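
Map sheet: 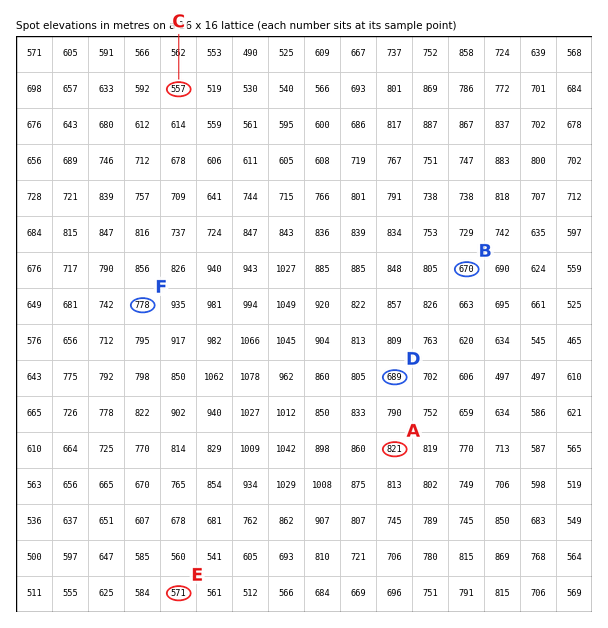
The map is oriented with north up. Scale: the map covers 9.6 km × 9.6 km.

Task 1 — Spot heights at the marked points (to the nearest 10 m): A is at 820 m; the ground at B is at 670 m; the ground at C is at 560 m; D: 690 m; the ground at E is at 570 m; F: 780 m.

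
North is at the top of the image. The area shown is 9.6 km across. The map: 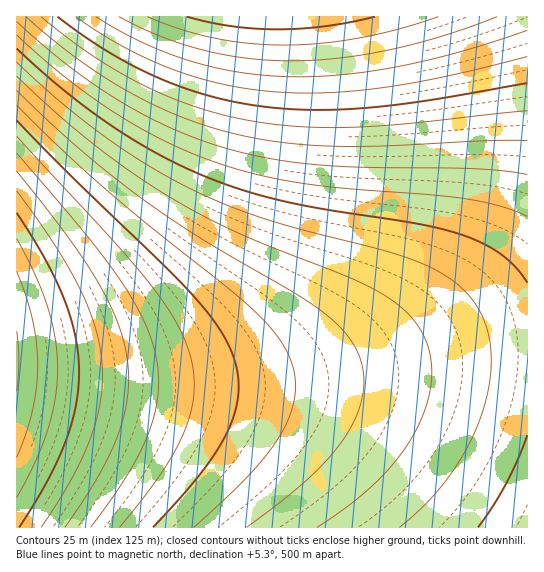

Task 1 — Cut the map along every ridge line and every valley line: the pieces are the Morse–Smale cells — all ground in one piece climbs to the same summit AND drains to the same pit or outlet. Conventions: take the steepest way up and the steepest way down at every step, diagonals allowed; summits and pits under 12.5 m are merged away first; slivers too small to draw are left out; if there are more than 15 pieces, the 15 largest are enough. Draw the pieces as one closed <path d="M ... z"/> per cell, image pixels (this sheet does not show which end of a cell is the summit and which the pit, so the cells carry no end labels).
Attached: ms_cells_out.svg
<path d="M527 16l-510 0-1 361 121 7 120-1 70-7 124-20 76-4z"/><path d="M527 352l-76 4-124 20-70 7-120 1-120-7-1 150 511 1z"/>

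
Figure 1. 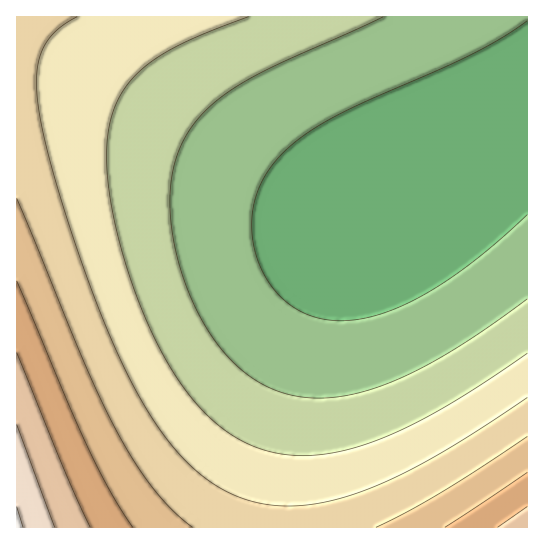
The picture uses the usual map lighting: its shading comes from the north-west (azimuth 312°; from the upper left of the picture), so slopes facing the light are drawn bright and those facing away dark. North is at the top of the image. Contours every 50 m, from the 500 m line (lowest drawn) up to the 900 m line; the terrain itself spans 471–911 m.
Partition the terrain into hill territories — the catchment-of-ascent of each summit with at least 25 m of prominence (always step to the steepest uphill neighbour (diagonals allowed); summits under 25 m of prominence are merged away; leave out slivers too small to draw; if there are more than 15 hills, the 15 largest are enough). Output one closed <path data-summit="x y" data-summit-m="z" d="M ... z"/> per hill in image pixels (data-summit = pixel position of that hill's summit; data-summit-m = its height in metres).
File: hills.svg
<path data-summit="17 527" data-summit-m="911" d="M527 16l-511 1 1 511 266-1 2-64 10-64 18-80 22-57 20-32 19-18 60-36 61-41 16-8 17-4z"/><path data-summit="527 527" data-summit-m="831" d="M527 124l-12 1-20 10-61 41-60 36-19 18-12 17-19 40-23 79-16 97-2 35 0 30 245-1z"/>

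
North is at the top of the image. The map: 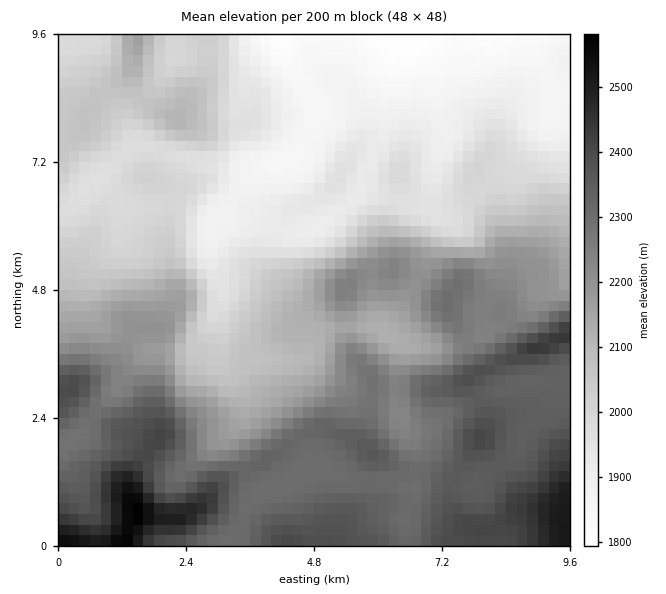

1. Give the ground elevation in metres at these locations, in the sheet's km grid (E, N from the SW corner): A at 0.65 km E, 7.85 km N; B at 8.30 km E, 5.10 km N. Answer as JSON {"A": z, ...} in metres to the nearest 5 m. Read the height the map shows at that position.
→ {"A": 2065, "B": 2220}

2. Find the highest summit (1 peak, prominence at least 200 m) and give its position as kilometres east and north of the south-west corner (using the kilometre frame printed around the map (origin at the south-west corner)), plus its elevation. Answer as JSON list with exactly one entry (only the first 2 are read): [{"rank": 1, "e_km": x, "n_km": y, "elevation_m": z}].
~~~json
[{"rank": 1, "e_km": 1.49, "n_km": 0.64, "elevation_m": 2589}]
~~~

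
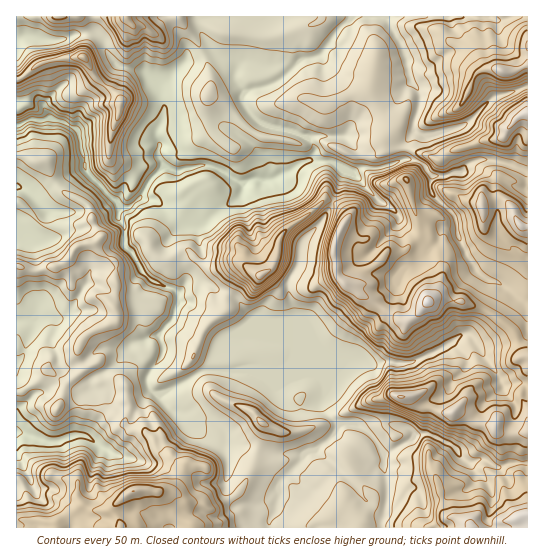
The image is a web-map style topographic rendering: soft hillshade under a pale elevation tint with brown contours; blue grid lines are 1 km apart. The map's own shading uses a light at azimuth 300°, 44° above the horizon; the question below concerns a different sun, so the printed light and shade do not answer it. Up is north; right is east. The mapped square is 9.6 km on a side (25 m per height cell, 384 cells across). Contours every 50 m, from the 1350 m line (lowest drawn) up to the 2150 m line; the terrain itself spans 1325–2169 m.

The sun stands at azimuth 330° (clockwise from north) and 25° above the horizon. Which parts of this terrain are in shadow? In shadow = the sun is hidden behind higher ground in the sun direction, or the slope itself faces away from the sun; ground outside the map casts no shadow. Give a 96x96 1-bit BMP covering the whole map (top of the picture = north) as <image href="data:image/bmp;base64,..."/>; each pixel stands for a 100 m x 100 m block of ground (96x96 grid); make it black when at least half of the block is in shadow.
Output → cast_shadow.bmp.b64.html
<image width="96" height="96" href="data:image/bmp;base64,Qk2+BAAAAAAAAD4AAAAoAAAAYAAAAGAAAAABAAEAAAAAAIAEAAATCwAAEwsAAAIAAAAAAAAA////AAAAAAAAAAAAAAAAAAAAAAAAAAAAAAAAAAAAAAAAAAAABAAAAAAAAAAAAAAAAAAAAAAAAAAAAAAAAAAAAAAAAAAAAAAAAAAAAAAAAAAAAAAAAAAAAAAAAAAAAAAAAAAAAAAAAAAAAAAADgAAAAAAAAAAAAAADAAAAAAAAAAAAAAABAAAAAAAAAAAAAAAAAAAAAAAAAAAAAAAAAAAAAAAABAAAAAAAAAAAAAAAAAAAAAAAAAAAAAAAAAAAAAAAAAAAAAAMAAAAAAAAAAAAAAA+AAA4AAAAAAAAAA/+AAB4AAAAAAAAAB/8AAB4AAAAAAAAAH/YAABwAAAAAAAAB/8AAAAwAAAAAAAAf/gAAAAAAAAAAAAAH/AAAAAAAAAAAAAAB+AAAAAAAAAAAAAAAAAAAAAAAAAAAAAAAAAAAAAAAAAAAAAAAAAAAAAAAAAAAAAAAAAAAAAAAABgAAAAAAAAAAAAAAA4AAAAAAAAAAAAAAAYAAAAABgAAAAAAAAYAAAAAH4AAAAAAAAIAAAAAP+AAAAAAAAAAAAAAv/gAAAAAAAAAAAAB3/4AAAAAAAAAAAABh/4AAAABgACAAAAAh/8AAAAAgABgAAAAA//gAAAAAQA4DwAEAf/gAAAAAIAIH4AAAP/gAAAAAAAAf4AAAH/AAAAAAEAA/4AAABwAAAAAAAAA/5hAAAAAAAAAAAAA/5hAAAAAAAAAAAAA/4AAAAAAAAAAAMACf4AAAAAAAAAAAAACP4AAAAAAAAAAAAAAH4AAAAAAAAAAAAAAD8AAAAAAAAAAAAAAB8AAAAAAAAAAAAAAB8AAAAAAAAAAAAAAA+AAAAAAAAAAAAAAA/AAAAAAAAADAAAAA/AAAAAAAAADAAAAA/gAAAAAAAAAAAAAAfwAAAAAAAAAAAAAAPwAAAAAAAAAAAAAAHwAAAAAAAAAAAAAAB4AAAAAAAAAAAAAAA4AAAAAAAAAQAAAAAYAAAAAAAAAYAAAAAAAAAAAAAADMAAAAAAAQAAAAAABMAAAAAAAAIAAAAAAGAAAAAAAAIAAAAAADAAAAAAAAAAAAAABDAAAAAAAAD4AAAAAABAAAAAZgB8AAAAAAB4AAAB/8MfAAAAAAAAAAAHAfAH/wAAD4AAAACAACAD/wAAD8AAAAAAAAAAfwAAD8AAAAAAAAAAAwAAD+AAAAAAAAAAA4AAD+AAAAAAAAH+AZAMB+AAAAAAAAH/AD+8B+AAAAAAAAB/gD/8A8AAAAAAAAAfwB+eA8AAAAAAAAAHwA8GA4AAAAAAAAAD4B+AAIAAAAAAAAAB8D+AAAAAAAAAAAAB/7/AAAAAAAAAAAAA//9wAAAAAAAAAAAAf894AAAAAAAAAAAAb8f8AAAAAAAAAAAAAMH+APAAAAAAAAAAAAAcAfOAAAAAAAAAAAAAAfMAAAAAAAAAAAAAAeMAAAAAAAAAAAAAAeoAAAAAAAAAAAAAAOAAAAAAAAAAAAB4AMAAAAAAAAAAAAB8AAAAAAAAAAAAAAD+AAAAAAAAAAAAAAAAAAAAAAAAAAAAAA="/>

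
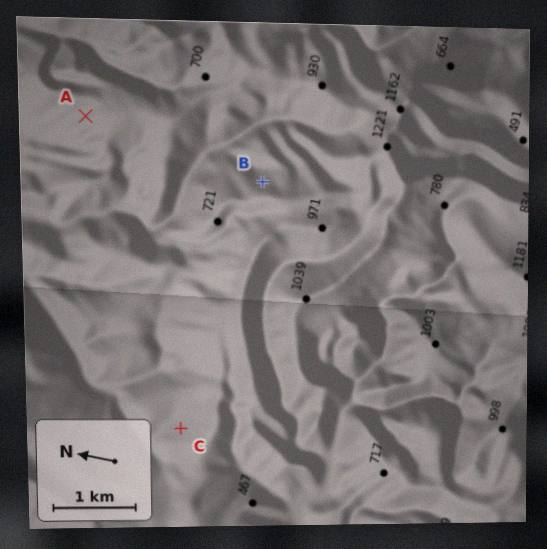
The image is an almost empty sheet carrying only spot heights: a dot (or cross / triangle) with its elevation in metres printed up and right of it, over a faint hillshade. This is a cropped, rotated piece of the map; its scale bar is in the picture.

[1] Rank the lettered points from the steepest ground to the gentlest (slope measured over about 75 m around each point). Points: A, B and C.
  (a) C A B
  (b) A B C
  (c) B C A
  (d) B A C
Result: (d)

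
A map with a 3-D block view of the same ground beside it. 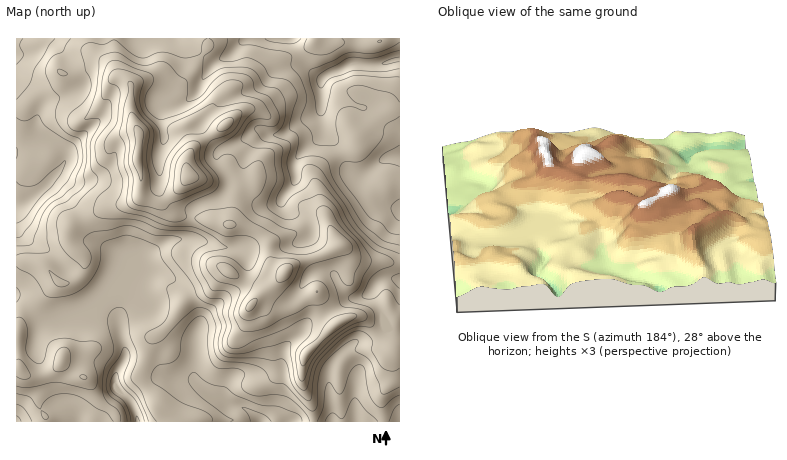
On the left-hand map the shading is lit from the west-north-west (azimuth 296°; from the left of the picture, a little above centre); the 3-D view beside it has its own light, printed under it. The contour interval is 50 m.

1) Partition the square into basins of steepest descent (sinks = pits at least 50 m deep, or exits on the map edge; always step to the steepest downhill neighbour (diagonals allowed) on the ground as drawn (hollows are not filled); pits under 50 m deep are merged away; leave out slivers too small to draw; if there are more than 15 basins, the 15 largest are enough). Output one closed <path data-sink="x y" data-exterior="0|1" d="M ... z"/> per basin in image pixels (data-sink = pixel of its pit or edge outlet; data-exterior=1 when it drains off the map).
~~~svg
<path data-sink="400 60" data-exterior="1" d="M400 38l-84 0-12 13-26 10-30 20-18 8-15 15-2 6 11 16-26 18-8 8 1-6-7-17-24 5-20 0-3 26 4 14-1 20 10 7 14 4 10 9 6 2 58 9 20 7 12 12 0 16 2 4 12 8 14-9 32-11 10-8-18-34-7-34 13-15 26-12 4-5-1-6 23-22 10-6 10 0z"/><path data-sink="138 422" data-exterior="1" d="M140 195l-8 7-22 4-39 20-2 16 15 16 1 4-4 12-5 6-6 3-10 0-16-17-12-5-16-1 2 104 6 10 16 2 16-7 6-8 14 13 12 6 12 22 15 12 3 8 76 0-2-4-12-3-22-11-17-24-1-6 12-36 20-16 14-22 24-11 16-18 26 12 7 5 3 6 10-7 13-15-13-8-2-4 0-16-12-12-20-7-58-9-6-2-10-9-14-4z"/><path data-sink="16 208" data-exterior="1" d="M208 38l-116 0-1 10 2 4 13 9 12 16-14-9-12 0-18 6-12-1-3 9-5 6-16 8-12 12-10 2 0 150 16 1 12 5 16 17 10 0 11-9 4-12-1-4-15-16 2-16 39-20 22-4 8-6 1-22-4-14 2-28-8-18 0-28 13-6 12 0 16 5 8 0 10-9 17-28z"/><path data-sink="260 422" data-exterior="1" d="M228 271l-6 2-12 16-24 11-14 22-20 16-12 36 1 6 17 24 22 11 12 3 2 4 118 0 1-14-11-26 1-20 4-10 29-28-8-8-12-24-22 14-12 1-22-11 1-4-5-7z"/><path data-sink="400 156" data-exterior="1" d="M400 110l-10 0-10 6-23 22 1 6-4 5-26 12-13 15 5 28 15 34 19 20 6 2 40 2z"/><path data-sink="400 422" data-exterior="1" d="M360 316l-10 1-16 8-29 31-3 26 11 26 1 14 86 0 0-74-4-1-12-12z"/><path data-sink="292 38" data-exterior="1" d="M314 38l-106 0 0 8-15 26-13 13-8 0-16-5-12 0-13 6-1 22 9 26 21 0 24-5 7 17-1 6 8-8 26-18-11-16 2-6 15-15 18-8 30-20 26-10 10-9z"/><path data-sink="400 280" data-exterior="1" d="M342 245l-16 9-34 12-20 21-12 9 6 1 12 9 14 1 24-15 12 24 8 8 16-8 14 0 20-7 2 0 8 10 4 0 0-55-40-4-6-2z"/><path data-sink="16 422" data-exterior="1" d="M62 361l-6 8-16 7-12 0-10-8-2 0 0 54 100 0-1-8-15-12-12-22-12-6z"/><path data-sink="16 56" data-exterior="1" d="M90 38l-74 0 0 70 10 0 12-12 16-8 5-6 3-9 12 1 18-6 12 0 12 8-4-8-19-16z"/>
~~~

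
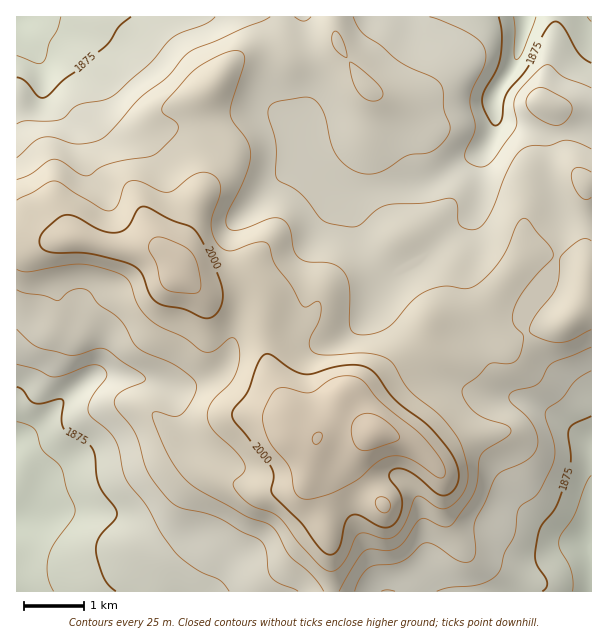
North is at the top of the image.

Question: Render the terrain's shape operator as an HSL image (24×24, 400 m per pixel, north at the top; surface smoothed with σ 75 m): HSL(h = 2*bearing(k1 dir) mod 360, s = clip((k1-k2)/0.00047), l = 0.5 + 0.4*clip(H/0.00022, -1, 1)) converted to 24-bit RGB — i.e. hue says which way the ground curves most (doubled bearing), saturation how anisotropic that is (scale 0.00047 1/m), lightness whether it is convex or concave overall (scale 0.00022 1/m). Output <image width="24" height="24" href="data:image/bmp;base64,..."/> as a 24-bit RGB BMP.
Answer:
<image width="24" height="24" href="data:image/bmp;base64,Qk32BgAAAAAAADYAAAAoAAAAGAAAABgAAAABABgAAAAAAMAGAAATCwAAEwsAAAAAAAAAAAAAbWiYg32ThICQkYWQjHuIiIKBh3yLfnyIZIGNfIagsHatgkt0pogw6v9ZKS1BWGZDZpxtiWJ8mXBLdbhZY5ikdLO9sbvBTzqmanSQeniXj32al36ZkYWbgoSZiHmOgYKQe3GKWXZVd0FpsT140M6J7vbVNRBdrM02JJhmbkRzoNOceKy4lHNnTKBPb45TcTN7e4VnZIN8cX+SiXqeonWQmktpn39VdXpSdEpChFAyJzUlj6xXquit5418XAJs7/vQCk55ZJ43YeJObVN2n6CLnmphdnFJM01iZ4ZhaXtjdG9Qf2pBdlxAgGFWropzjlVtiEyHmHrKV3XXiNOibcpVrjdWKE3r5vHaNQB58ZgyWeQeLYByhl5YqGlehqKUN02Jmpd8ZGd+dGORlHqgknOiiHyVnZWIfnq7jsDeZpfOkzzAypGBsaSIoXWUG8g5tKYHMwAp3vjT2PPvGieOc1h/qbKFhJd4NUN+rHWGgVpjTG1PcH1iiGqHn4KChq6Vc6yegk1EWyktgFg9b8pfubWKf1Kb4WNXXRhAQvjqzf7j1FStcBtxYX1mnruFiLq1MSuPWWo8rV6ao2uRU3lfX25agrNwfbiYk0CFnlF0WXWmk8fGkb2xtJStSkSdz7Pfz+L8yPb9tFKUpyqanWrWp6vasODWoD2QWChHiluuI5Fnj3PKpn3PiaTNp+LSS0uta0K8rKrVenrNk6yzk7upiEuxuIx2XeWHc8l5fD5Pj0BXfFZkX45TlrlFmiQWfC5Ab3ykcIpOxZ9SB0cbOKZAuso7mmcoVy4kQHcsSIlBkVVwlsiCdcGxNyrQ6N/spdSmdz5HZzg4d00+hGJLlHpMdkIvka5ad52feGVkaHOWrIZuvmFUEEUro5M3lItNX4tyiKlyLIJPQoJhueKEXXlGHGgxcrc+2WByviyPllB8mHGVg5mojGKpp5W2qHB9g0U8c3xShnynlomts6DENFDJZ3SkqoeXdY6VpKNtSaZqNZKHutNreVJfkphGHnEXYmwzoUp4tmyQjKaCfGh4d2eBlpiAxTrG3Ia8aJ+mcYlli6iDdn+TjVafYlOIumVNgnlCmLpXV8uLNn6Tu7h6XGB9r5KEaqRpOF9jUm9zroqTuJCdgGaZkHWOaoRtT3CNpILO667YjbtHWpNEcHJSclRJVjlnwXSdwrzZq+vQYnPCQUaOnLSMWnKrn4y3toiiSUuBT3pzWpVmrHx1iGeUqnKqoHd2YoB4PGZr48iZzpSeolk/XlYrfXcvLqOMP9aBqcyisdesOCmlj2iyi7l3SYePbYWgunKWkEyfiG5iR3xIfo1fjZl6V1aNwIaQeG+VQGSDyuGdmoO6yqnqy875u9n/c2/1n7/Tm9HE0MeQGC5gjWjC3aOuT46FRGdTjWVUflWEsISkhX6kTJRub5JrWUl5r5F2maWFUHihosxwhJ2XcZ90jsWMQ0Z7gzZ3pNuQi0Vm9HcvKVUdEDshyKllxV+UZ1J4fHZuaH9+b5iAo4urrn6qXIJuQUt3r56FqrGEXU1szro1lX67ss6mZq6QaCFlVrxrm8Z+bjGI4rq61YfCKXx0MIE2mFlNgWl6f313dYNqaJBaX4BRlmFgr4ilMz2DrKh5spp1ajF33MeUcltT2tWGhDeBTFyygseZlkZPTGVtrbtqz1eBvHuOOWd+fW5ygXd9hmt2koJtgo1rhXldTZM6RaBFKyqNvIKKsIyBOzywx+TPbJiYqcuYdUqVhFhbiGBEjWZPdYFtjpFenoRnysWoUzuVcm+AfHSCi22Nn5+Len6LgnONtZaKX6JCCERFuGufu4h7RaFclLdbQ8NWmj5EhUhPY3mUpmS1tnyJhXdciodLccVIlpNRfkp+e3V9dXB9g2t8qIteh4Viao57haWJwcuuC0ihYg081oEWkcpDYpJAU8RcVj2BnKaPY2p+TXqEtozFzXzf1pzKt8+AQmhlbl1wfH9obWVzglp3r7+SirTDd4yumnp62MpcBx0sADDS7t3ttc3kk3vOu1qbRzp2n4RihGxuXoRwRnZLfFmEwp+48s3ZdkimVVKDmZh/WFeBaKSOlNWjcHKWg2qSm3yZzYud1F2oADMw+LtgtY5DbYdifzFWXYVrhYtwiIRxe3pwanxzS5d4aqt+woej54vWYVC3jJute0CulNmVY6+pgWt9cGx5h358l4WK3rSwAzJkB65s5tGYUX19f1h4inF1iYlze5J6c4iPeYuEXZZmYnhEY2w4tng+nmeFbYagYUOo1OmtRj9okXJxbG6Bgod9iYt6v66CQCq7BTVk8eSfWlB5"/>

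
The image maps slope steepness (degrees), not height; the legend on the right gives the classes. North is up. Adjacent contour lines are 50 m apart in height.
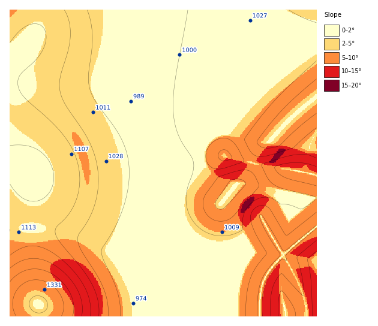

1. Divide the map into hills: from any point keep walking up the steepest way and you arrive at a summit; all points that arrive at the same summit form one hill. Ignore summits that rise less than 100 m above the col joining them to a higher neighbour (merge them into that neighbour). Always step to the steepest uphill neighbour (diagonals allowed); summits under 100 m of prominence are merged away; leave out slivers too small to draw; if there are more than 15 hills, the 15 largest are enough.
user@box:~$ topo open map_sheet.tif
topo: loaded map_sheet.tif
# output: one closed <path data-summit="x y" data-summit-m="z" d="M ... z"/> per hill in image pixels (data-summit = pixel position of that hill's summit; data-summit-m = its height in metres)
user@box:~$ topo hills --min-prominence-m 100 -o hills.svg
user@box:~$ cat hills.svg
<path data-summit="316 96" data-summit-m="1138" d="M316 10l-194 0 1 18-5 48 4 15 19 42 11 42 3 32-1 79 6 30 32 0 17-30 28-26 35-22 12 16 33-27z"/><path data-summit="39 304" data-summit-m="1358" d="M122 10l-112 0 0 306 149 0-5-30 1-79-3-32-11-42-19-42-4-15 5-48z"/><path data-summit="316 272" data-summit-m="1035" d="M316 227l-32 26-18 23-6 19 0 21 57 0z"/>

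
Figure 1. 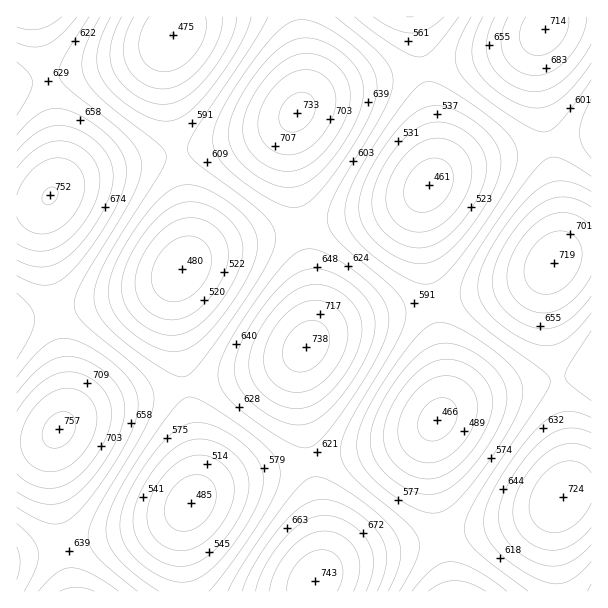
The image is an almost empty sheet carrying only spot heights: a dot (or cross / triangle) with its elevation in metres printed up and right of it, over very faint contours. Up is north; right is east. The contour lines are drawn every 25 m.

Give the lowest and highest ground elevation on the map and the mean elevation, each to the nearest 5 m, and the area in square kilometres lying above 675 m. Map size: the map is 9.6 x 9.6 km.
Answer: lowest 460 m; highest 755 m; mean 615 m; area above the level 18.8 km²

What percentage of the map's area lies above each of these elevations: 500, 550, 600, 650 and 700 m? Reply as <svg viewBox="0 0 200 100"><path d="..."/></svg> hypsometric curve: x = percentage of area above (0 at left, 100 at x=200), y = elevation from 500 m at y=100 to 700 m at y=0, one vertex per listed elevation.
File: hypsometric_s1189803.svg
<svg viewBox="0 0 200 100"><path d="M188 100l-26-25-46-25-55-25-38-25"/></svg>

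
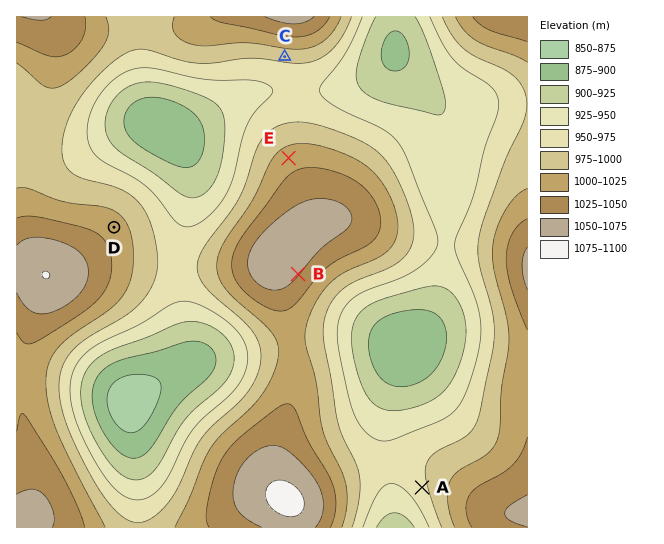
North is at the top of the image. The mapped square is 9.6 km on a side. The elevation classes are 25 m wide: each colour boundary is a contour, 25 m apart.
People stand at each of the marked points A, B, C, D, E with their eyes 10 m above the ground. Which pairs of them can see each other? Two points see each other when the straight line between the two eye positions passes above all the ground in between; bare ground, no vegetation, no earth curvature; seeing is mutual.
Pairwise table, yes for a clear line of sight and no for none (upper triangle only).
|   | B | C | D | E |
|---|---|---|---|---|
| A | yes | no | no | no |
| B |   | no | no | no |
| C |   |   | yes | yes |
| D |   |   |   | yes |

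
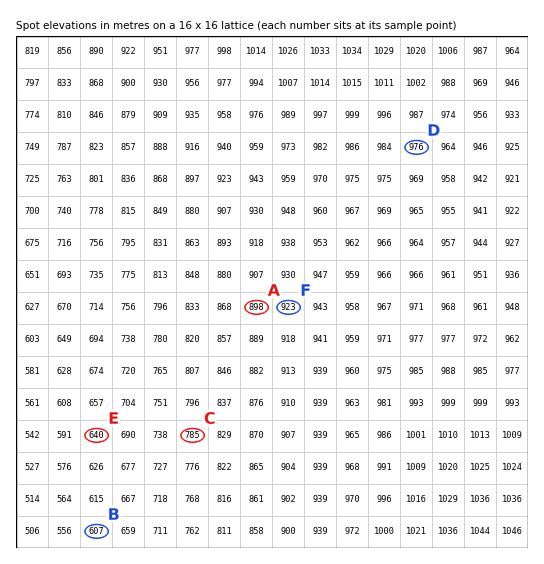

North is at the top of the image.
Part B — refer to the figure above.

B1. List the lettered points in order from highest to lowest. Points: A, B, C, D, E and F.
D F A C E B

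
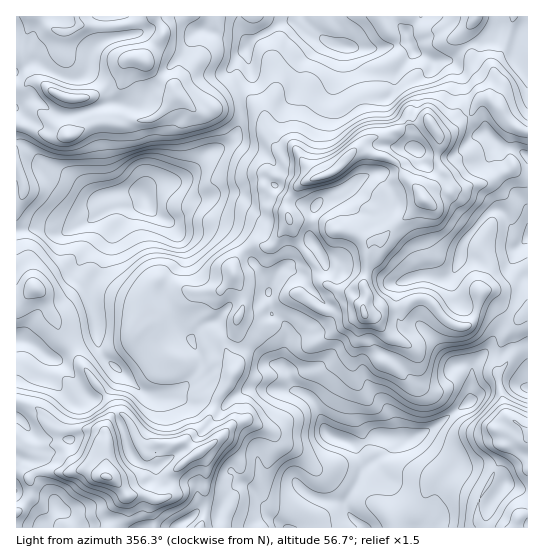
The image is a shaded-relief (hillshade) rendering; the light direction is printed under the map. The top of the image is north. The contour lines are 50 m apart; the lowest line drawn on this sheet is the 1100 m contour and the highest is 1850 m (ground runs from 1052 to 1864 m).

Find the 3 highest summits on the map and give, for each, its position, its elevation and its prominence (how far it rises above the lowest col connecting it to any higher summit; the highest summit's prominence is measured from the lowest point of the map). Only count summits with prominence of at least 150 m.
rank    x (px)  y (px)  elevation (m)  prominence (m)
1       106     477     1864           812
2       425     201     1794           297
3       145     61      1642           261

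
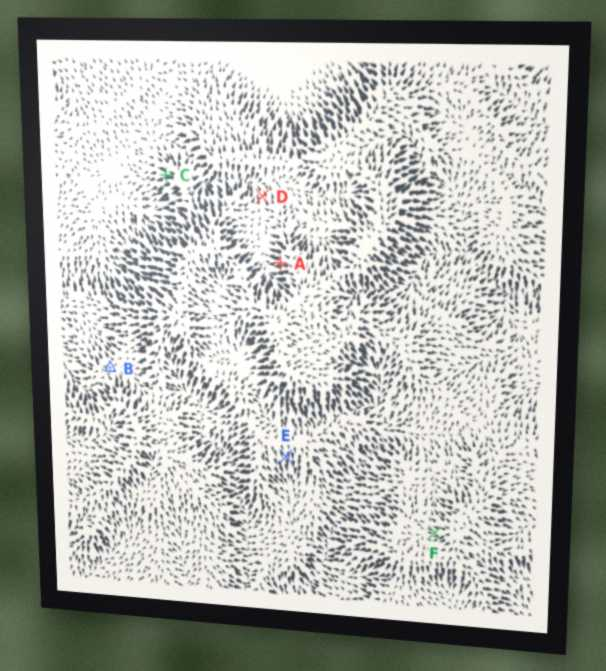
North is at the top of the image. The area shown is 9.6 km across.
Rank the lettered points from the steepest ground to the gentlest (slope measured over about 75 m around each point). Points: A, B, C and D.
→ A C D B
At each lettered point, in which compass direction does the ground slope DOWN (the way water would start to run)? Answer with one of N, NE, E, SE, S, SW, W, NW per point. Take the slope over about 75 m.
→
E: S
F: W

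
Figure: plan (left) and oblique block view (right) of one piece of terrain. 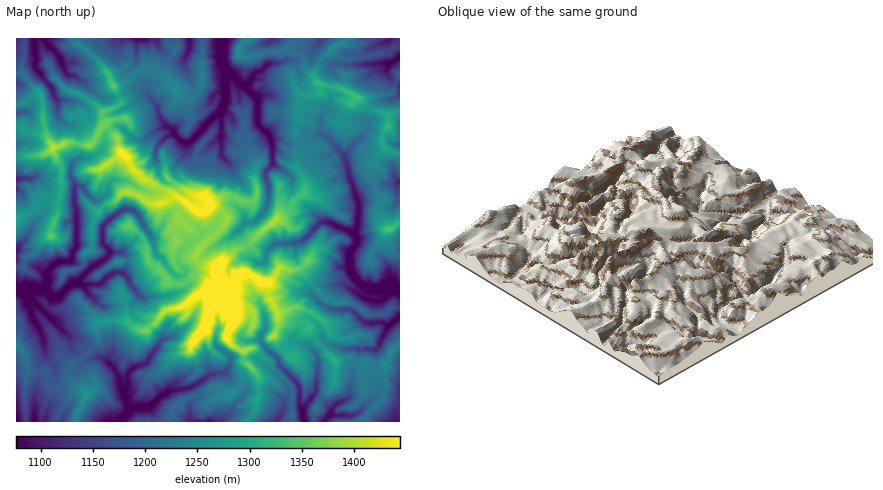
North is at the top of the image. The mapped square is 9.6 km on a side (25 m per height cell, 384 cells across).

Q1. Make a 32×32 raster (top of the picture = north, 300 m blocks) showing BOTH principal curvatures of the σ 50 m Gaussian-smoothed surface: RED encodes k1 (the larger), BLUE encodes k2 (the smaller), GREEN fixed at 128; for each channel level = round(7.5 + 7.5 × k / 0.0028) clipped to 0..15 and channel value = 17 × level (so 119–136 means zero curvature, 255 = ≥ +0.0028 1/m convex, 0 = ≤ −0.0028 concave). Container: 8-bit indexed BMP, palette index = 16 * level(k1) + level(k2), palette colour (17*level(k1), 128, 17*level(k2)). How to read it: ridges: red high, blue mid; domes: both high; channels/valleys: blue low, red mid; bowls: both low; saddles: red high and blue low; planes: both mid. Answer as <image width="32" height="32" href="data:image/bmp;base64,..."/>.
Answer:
<image width="32" height="32" href="data:image/bmp;base64,Qk02CAAAAAAAADYEAAAoAAAAIAAAACAAAAABAAgAAAAAAAAEAAATCwAAEwsAAAABAAAAAAAAAIAAABGAAAAigAAAM4AAAESAAABVgAAAZoAAAHeAAACIgAAAmYAAAKqAAAC7gAAAzIAAAN2AAADugAAA/4AAAACAEQARgBEAIoARADOAEQBEgBEAVYARAGaAEQB3gBEAiIARAJmAEQCqgBEAu4ARAMyAEQDdgBEA7oARAP+AEQAAgCIAEYAiACKAIgAzgCIARIAiAFWAIgBmgCIAd4AiAIiAIgCZgCIAqoAiALuAIgDMgCIA3YAiAO6AIgD/gCIAAIAzABGAMwAigDMAM4AzAESAMwBVgDMAZoAzAHeAMwCIgDMAmYAzAKqAMwC7gDMAzIAzAN2AMwDugDMA/4AzAACARAARgEQAIoBEADOARABEgEQAVYBEAGaARAB3gEQAiIBEAJmARACqgEQAu4BEAMyARADdgEQA7oBEAP+ARAAAgFUAEYBVACKAVQAzgFUARIBVAFWAVQBmgFUAd4BVAIiAVQCZgFUAqoBVALuAVQDMgFUA3YBVAO6AVQD/gFUAAIBmABGAZgAigGYAM4BmAESAZgBVgGYAZoBmAHeAZgCIgGYAmYBmAKqAZgC7gGYAzIBmAN2AZgDugGYA/4BmAACAdwARgHcAIoB3ADOAdwBEgHcAVYB3AGaAdwB3gHcAiIB3AJmAdwCqgHcAu4B3AMyAdwDdgHcA7oB3AP+AdwAAgIgAEYCIACKAiAAzgIgARICIAFWAiABmgIgAd4CIAIiAiACZgIgAqoCIALuAiADMgIgA3YCIAO6AiAD/gIgAAICZABGAmQAigJkAM4CZAESAmQBVgJkAZoCZAHeAmQCIgJkAmYCZAKqAmQC7gJkAzICZAN2AmQDugJkA/4CZAACAqgARgKoAIoCqADOAqgBEgKoAVYCqAGaAqgB3gKoAiICqAJmAqgCqgKoAu4CqAMyAqgDdgKoA7oCqAP+AqgAAgLsAEYC7ACKAuwAzgLsARIC7AFWAuwBmgLsAd4C7AIiAuwCZgLsAqoC7ALuAuwDMgLsA3YC7AO6AuwD/gLsAAIDMABGAzAAigMwAM4DMAESAzABVgMwAZoDMAHeAzACIgMwAmYDMAKqAzAC7gMwAzIDMAN2AzADugMwA/4DMAACA3QARgN0AIoDdADOA3QBEgN0AVYDdAGaA3QB3gN0AiIDdAJmA3QCqgN0Au4DdAMyA3QDdgN0A7oDdAP+A3QAAgO4AEYDuACKA7gAzgO4ARIDuAFWA7gBmgO4Ad4DuAIiA7gCZgO4AqoDuALuA7gDMgO4A3YDuAO6A7gD/gO4AAID/ABGA/wAigP8AM4D/AESA/wBVgP8AZoD/AHeA/wCIgP8AmYD/AKqA/wC7gP8AzID/AN2A/wDugP8A/4D/ANSSpbaltoV1lKS3pbimk7aUhJXWhYS1suSjwKDBxoWV1IOmlpTXhqbHk4OBt9ijuKeXk7a3l6PBweWR49WkuJbEhJiHl7e3t3SEx6WBksHGp7i1hMaVtcDSxMiTppemlbaFp4aXh6eYk6S3t5eU1JC0lKWE17bToNWSyIWWh6eTppaXdaeFuISzkbC1t4aExYORtfeTw5DXt5HHhZaXp6Sml4SnhpaTg5a3tpDHxeeD5sDTstSg56ilw9e1tLW1tciXgqeVlqaXhYa2obGk96LA9ePxwOaVhZPEorOjxIDXtpW0pISWt4Z1tujFkYCT96D1cueQ94WVuJO2pcbXscbIksRzl4a417a2hfai1KDlwbP3xJDWloWl5rfIkMDCkLWkxMantrSBlaSmlff11ZHSyOe1kOamx8aBobD0tbXmlZWkgcbmode31YCSgXHl0ta0tYSktZaEktW3xoKUhKSFlZP2gKDQkPqQp6bItpOl5rHVg/jHhJWmlYWkopOUhdfVkub20fPxoJGXt7SkhYXloPf2k9W2xpeGpZOk16V05aWlgJD1kaD3srfEoqanlbbmgZGQ15eT2aa1kabJk6aA1qXGobL3oLGT6LC4loa2g5XGt6SQsaHXx7WRksempqOV2NfEovfAxqbzkLeXh4a3k4LH15Sks5D31eSRlMaUuIKn1LCR9ZDn+pDXlJeVhIXIk5DE98bWxKCA45C3x+aotoTno5L445CgkMaFhbXXtaakxoDGpqWSpebWgMimlJSnlteQ9aDC9cT3trbGtZbXpcbWw8KWxra3hqZwpbiT1caVxqCg6IPGxZPFtLTHyKS2laPj0aWlqIanx5GnpZKggJXmoNjVhoOl97T0o5RzhIaD57D3kcWGh6aQt5ink6WWhOaQtLX3ldbDgOWTlYengZSW9qDltnaHt5C4mKaTxsXm1pWTonP42JTA+JWltcayqJfHoLWnl5ekkaiHt9aEhNW157Xng+ZwksPBkJDls5KnqKWQpZaGlZO3gpbWo7iV1oSDhqXGkdWWlaGj6ID2w6TFkISXp4eVmJiXhba2ooPokMinhNbT14aUtZe3xpGjtbWiuJanlpWHlYWVxcXXpOaAkqLVo+Wjl5Gml5elxYLG1qKmhqeWhZW3uLSThIXY1LD31YKk1YWFlpeolsekg8ailISGt6W3tNbGpbe0xMSw9oGCltalpoaHp5eEyJaUk6O2qJelt8aUpISGl8PXgOais7WV95Slt5eXhpTYhYOUpYCjt5W1lYSjoqKCtcZx55CVltaFhqall5S1kdeEkvnH5tWzpYXGpqW11taz15KjtbjHhoaVtpOTtsmA6ISD5bWilLaXloPVyKaklLY="/>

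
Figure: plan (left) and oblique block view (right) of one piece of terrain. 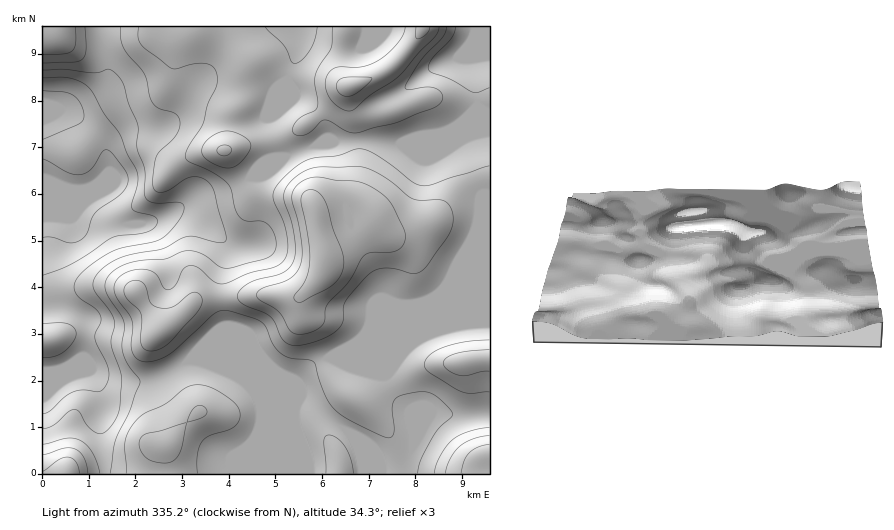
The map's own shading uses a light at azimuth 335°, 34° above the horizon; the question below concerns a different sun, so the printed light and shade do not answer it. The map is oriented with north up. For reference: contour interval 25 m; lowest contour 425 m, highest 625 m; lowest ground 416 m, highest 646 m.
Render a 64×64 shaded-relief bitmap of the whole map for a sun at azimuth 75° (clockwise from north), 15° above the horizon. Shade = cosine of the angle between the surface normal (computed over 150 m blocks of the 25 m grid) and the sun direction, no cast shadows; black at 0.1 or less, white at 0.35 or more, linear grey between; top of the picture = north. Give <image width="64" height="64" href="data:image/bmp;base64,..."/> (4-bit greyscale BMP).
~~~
<image width="64" height="64" href="data:image/bmp;base64,Qk12CAAAAAAAAHYAAAAoAAAAQAAAAEAAAAABAAQAAAAAAAAIAAATCwAAEwsAABAAAAAAAAAAAAAAABEREQAiIiIAMzMzAERERABVVVUAZmZmAHd3dwCIiIgAmZmZAKqqqgC7u7sAzMzMAN3d3QDu7u4A////AIiK7/+4ZVeJmavMzLqqqqqqqqqWV6zbqpmZmGVEV4mZmIvv/rhlVomZq83MuqqqqqqqqoZnrcqqmZmYdlRWeJmYm+/+uFRWiJmr3cy6qqqqqqqphmi9yqqZmpmGVVZ4mZmb3/2nVFaJmazdy6qqqqqqqqmGeby6qZmaqYdlVniZmZvN7KdERomarM3LqqqqqqqqqXeKy6qZiaqpmHZneJqpmrzcp0RHiaqrzLuqqqqqqqqYeJq6qYiZqqqZiIiJqpmavMynVEeaqaq7uqqru6qqqpiJqqmIiZqqqpmZmZmqmImszKdURomZmZqqqrvMuqqqmImpmHeKq7qqqZmZmaqIeKzMqFRGiZmYmaq7zMy6qqqYmZh3eKu7uqqpmZmZmYd4q8yoVFaJmYiJq8zMzLqqqpmYdmeKu7uqqqmYiImZiHiby5dUV4mZiImrzMzMqqqqmYdmeKu7u6qqmYh3iJmZiJq6l1VniZmIiazMzMuqqqqphmaJu7u6qpmYd2eJmaqZmqqXVWeZmYiau8y7qqqqqph2aJu7u6qZmYh2Z4mZqqqqqYZUV4mZmZq7u6qqqqqpmGZ5q7uqqZmIh2VniZmZqqqpdUNWiZmZmqqqqqqqqZmHd5q6qqqpmId2VmiamZmZqphkMkZ5mqqqqqqqqqqZiIiJqqqqqqqYd2ZmeZqZmaqql1MiNXiquqqqqqqqqYdniZmqqqqqqqmHd3eJqqqau7qGUzI0aKvMuqqqqqqYZWeJmqqaqqqqqZiIiJqqqqq8yoZUMyNXrN3LqqqqqpdUVomqqqqqqqqqqZmZmqq7q8zLl2VDIkec3dy6qqqphkNGiaq7u6qqqqqqqpmaqru7vMuYdUMiR5vNzMuqqpl1MzV5q7zMuqqqqqqqqqqqqqq7u5hlMhJHm7zMzLqZh2UyNYm8zNzLqqqqqqqqqqqqqqqql1MhE2irqrzMuodmVDNGirzd3cuqqqqqqqqqqqqpmZiGQQAlirqpq8y5hmVVRVeavN3dy6qqqqqqqqqqqpmYh2UwAUisy5iazLl2ZWZmeJq8zd3LqqqZmZqqqqqqmYd2ZCETas3bmIq8uodmZ4iJmau83cy6mZmZqqqqqqqZh3ZkMjR73tuXibzKl3eImZiImbzd3LqZiJmqqqqqqpmIdmVERove25eJvcuYiJmpmHd4rN7typiIiau6qqqqmZh3ZlVnm83LmIrN3KmJmqmGVWeb3u3KmIiJu7uqqqqpmYd3Z3iavMqYm83cuZmqmHVDV5ze7bqYiJq8y6qqqqqpmHd3iJq7upir3dy6mamXUyJGrN7cupiZmrzMuqqqqqqYh3iJqqqpiavNzLqZmYZCETet3cupmZqqu8y6qqqqqqmHiJqqqpiJq8zLqZmYdkEAN73dupmZq7qrzMuqqqqqqYiImqqpiHiru6mYiIh1MQBIzdypmZq7uqq8zLqqqqqph4iaqpmHeJq6mHeIiHUwAVnN26mJq8y6qrzcuqqqqpmHiJqqmHd3iamHZniYdSABWt3LmIm8zLqavN3KqqqqmYeImZmYd3eJmXZWiZh1IAJr3cqYirzcupq83cuqqqqpiIiIiId3eIiIdlaJmGQgA4vdupiazdy6qrzdy6qqqqqZiId2Z3iIiIdlVomYZCElnN25mavN3MuqvMzLqqqqqqqZh2RFeaqZh2VniZhkIjes3KmavN3dy7qrzLqqqqqZqqmXUyNpu6mGVWeJmHUzWLzLqqvM3d3cuqq7uqmqmZmaqpdCEmm7qXZVaJmphlRYrMu6u83d3ty6maqqqZmIiaqql0ISWKupdUV4qqqYZWiru7u8zN3u3LqZmqqZiIiJq6qGMhNYmphlRYq6qqmHeJu7u7vM3d3cqZmZmZmIiJq7uXQyNGeJh1RWm8yqqpiImruqq8zd3cqqmZmZmpiImru5ZDNWeIh2VFes3LqpmZmqqqmrzN3LqqqpmZmamZmau6hkRWeIh3ZVabzdy6mZmaqpmZq8zLqqqqqpmaqZmZqql1RWeIiHdmZ5vNzLqZmaqqmYmru7qqqqqqqpqpmZmqmHVWeImId2Z4m8zLqpiIq7qXiaqqqqqZmaqqqqmZmZmHZmd4iIh3d3iau7uqiHibuYd4mqmaqqmZmaqqqpmZmHZmd3eIiHd3d4mru6qYeJqpdnmqmZqqqZqqqqqqqZmHZWd3d3iIh3d3iau7qpmIiZhmiaqpmqqqqquqqqqZmXZVZ4h2d4iIh3eImry6qZiIdlaKu6qqqqqru7upmZmYdVV4iHZniZiIiIiau7qqmXZURYrMuqqqqrvMy6mZmYdlVoiHdmeJmZmIiJqruqqpdUM1iszLu6qqvM3LqpiIh2VniYdmZ4mamZiImau6qphlM0abvLvMy6q83cuqmIh2ZniZh2ZniaqpmIiJqrqqmHVEaKu7q83dy7zMy6qnh2Z4mph3ZmeJqqmYiImau6qZdlZ5u6qZrO7tzMu6qqd3eJq6mHZmZ4mZmZiIiZq7u6mHZ4q7qYia3/7cu6qqqIiKzcuXZWZ4mZmZmZiJmru7qodniruph3i9/+3Kqqqoiazu2oZVZ4mZmZmZmZmqu7u6mHeJq6mXZove7suqqqiazv/adlVomZmZmaqpmqq7u7qYdniqqph2aK3u7bqqqZrf/8p2VniZmYiaq6qqqru7uphmZ6u6qYZVi+/+26qpm9//yXZWeJmZiJq7uqqqu7uqmGVnm7qql0Rq3//sqq"/>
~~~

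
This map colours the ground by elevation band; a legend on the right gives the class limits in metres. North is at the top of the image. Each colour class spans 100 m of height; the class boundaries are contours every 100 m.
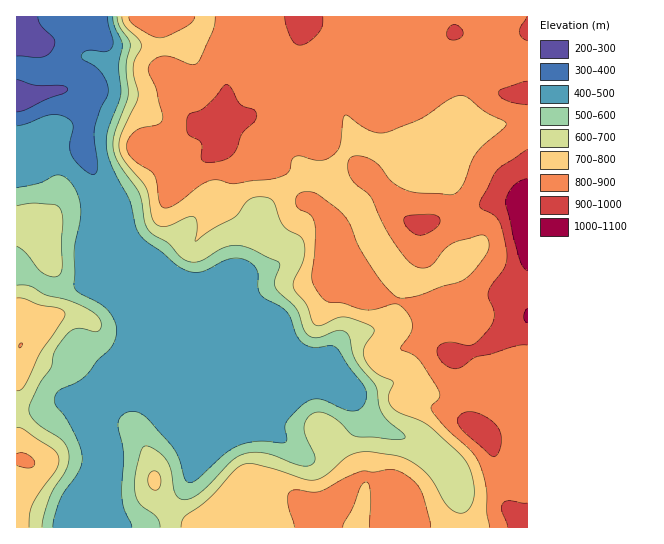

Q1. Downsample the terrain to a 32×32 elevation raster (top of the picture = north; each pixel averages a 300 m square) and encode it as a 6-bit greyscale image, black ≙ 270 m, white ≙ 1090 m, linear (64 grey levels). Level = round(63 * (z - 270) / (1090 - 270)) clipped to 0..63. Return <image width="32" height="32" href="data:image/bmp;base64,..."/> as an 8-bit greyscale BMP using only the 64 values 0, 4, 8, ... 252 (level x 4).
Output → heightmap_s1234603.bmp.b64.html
<image width="32" height="32" href="data:image/bmp;base64,Qk02CAAAAAAAADYEAAAoAAAAIAAAACAAAAABAAgAAAAAAAAEAAATCwAAEwsAAAABAAAAAAAAAAAAAAEBAQACAgIAAwMDAAQEBAAFBQUABgYGAAcHBwAICAgACQkJAAoKCgALCwsADAwMAA0NDQAODg4ADw8PABAQEAAREREAEhISABMTEwAUFBQAFRUVABYWFgAXFxcAGBgYABkZGQAaGhoAGxsbABwcHAAdHR0AHh4eAB8fHwAgICAAISEhACIiIgAjIyMAJCQkACUlJQAmJiYAJycnACgoKAApKSkAKioqACsrKwAsLCwALS0tAC4uLgAvLy8AMDAwADExMQAyMjIAMzMzADQ0NAA1NTUANjY2ADc3NwA4ODgAOTk5ADo6OgA7OzsAPDw8AD09PQA+Pj4APz8/AEBAQABBQUEAQkJCAENDQwBEREQARUVFAEZGRgBHR0cASEhIAElJSQBKSkoAS0tLAExMTABNTU0ATk5OAE9PTwBQUFAAUVFRAFJSUgBTU1MAVFRUAFVVVQBWVlYAV1dXAFhYWABZWVkAWlpaAFtbWwBcXFwAXV1dAF5eXgBfX18AYGBgAGFhYQBiYmIAY2NjAGRkZABlZWUAZmZmAGdnZwBoaGgAaWlpAGpqagBra2sAbGxsAG1tbQBubm4Ab29vAHBwcABxcXEAcnJyAHNzcwB0dHQAdXV1AHZ2dgB3d3cAeHh4AHl5eQB6enoAe3t7AHx8fAB9fX0Afn5+AH9/fwCAgIAAgYGBAIKCggCDg4MAhISEAIWFhQCGhoYAh4eHAIiIiACJiYkAioqKAIuLiwCMjIwAjY2NAI6OjgCPj48AkJCQAJGRkQCSkpIAk5OTAJSUlACVlZUAlpaWAJeXlwCYmJgAmZmZAJqamgCbm5sAnJycAJ2dnQCenp4An5+fAKCgoAChoaEAoqKiAKOjowCkpKQApaWlAKampgCnp6cAqKioAKmpqQCqqqoAq6urAKysrACtra0Arq6uAK+vrwCwsLAAsbGxALKysgCzs7MAtLS0ALW1tQC2trYAt7e3ALi4uAC5ubkAurq6ALu7uwC8vLwAvb29AL6+vgC/v78AwMDAAMHBwQDCwsIAw8PDAMTExADFxcUAxsbGAMfHxwDIyMgAycnJAMrKygDLy8sAzMzMAM3NzQDOzs4Az8/PANDQ0ADR0dEA0tLSANPT0wDU1NQA1dXVANbW1gDX19cA2NjYANnZ2QDa2toA29vbANzc3ADd3d0A3t7eAN/f3wDg4OAA4eHhAOLi4gDj4+MA5OTkAOXl5QDm5uYA5+fnAOjo6ADp6ekA6urqAOvr6wDs7OwA7e3tAO7u7gDv7+8A8PDwAPHx8QDy8vIA8/PzAPT09AD19fUA9vb2APf39wD4+PgA+fn5APr6+gD7+/sA/Pz8AP39/QD+/v4A////AIhsREBAQEBQYHCElJyYkIyQrLy0pKSkrKyomIyQpMDMiHhMQEBARGBwdHCAlJiQjJiwuLispKSsrKSMfISkwMSMiGBEQEBIaIR0VFx8mJSQmJyYpKikpKysnIB0gKi4uJyYgFREQERkgGxIRFyAkIiEeHSEmKCkpJyEdHSIsLi0pJyEXERARGBwXEA4QFhsbGBYZHSAjIyIfHBwfJy8vLSUhGxQQEBIXFxEODg4PERISFRseHBsbGhobICcvMzAuHhkVEQ8QEhUSDg4ODg8QEBEVHB0YFhcaHSEnLzMyLy0bFRIQDg4QEA8ODg4OEBAODhEWFRISFyAkJyotLy4tLR8XEhAODg4ODg4ODg4ODg0NDg8PDhAZIiQmKSwtLSwsIxwWFBEODg4PDg0NDQ0NDQ0NDQ0OFB8iJCcsLi4tLSwmHxgWFBAPDw8NDQ0NDQ0NDQ0ODhIdJicnKjAyMC8uLSgkGxYWFRAPDg0NDQ0NDQ0NDxQTFh4kJyktMDEwMjIxKCciGxoYERAPDQ0NDQ0NDQ4UHh0bHyIkKC0vLy8wMzYlJCIeGhQPDw8NDQ0NDQ0OEBgiJSQnJycpLTAvLjAzNx8cGRYRDg0NDQ0NDQ0NDhIYHyYqKy0sKSgqLC0uMDM2GBgYEw4NDQ0NDQ4ODg0OFBsiKS0uLSooJygoKCouMjYXGxsTDg0NDQ0PFhcSDxEWGh4oLi4rKCcoKSgnKCswNxocHBMPDQ0OERceHxsYGRwcHiYvLSknKCwtKigoKS86HB0bFA8ODhEaHiAhIB4eHh8iJy4sKCcqLzEuKyoqMjwcHBsVEA4OFCElIiIiISAeIicpLCknKC0wMS8tLi81PRgYGBQPDQ8WIysoJCQkISEkKCooJygqLCsrKyouMjc8ERIUEQ0MEhwmLS0qJygnJycoKCcoKiopKCgoKCswNTkNDxANCg0YJSosLi8uLi0sKigoKCgrKigoKCgoKS0xNA4QDgoJDyAsLi4vMDIxLiwqKSoqKCgoKCgoKCgoKi0wDxEPCgkQICosLjAxMjIvLCwrLi0pKCkoKCgoKCgoKiwHCwwJCA0aJScrMDEyMjEvLCwvLikqLCwqKSgoKCgpKgEDBQUHCxQhJiwvMDExMC8tLC4tKi0uLi0rKSgpKy4wAQICAwUJEiAnLC4tLzAtLS0tLCorLSsrKywrKisuMDIEBQUGCAsTIiktLCsuLiwsLCwqKiwtKysrKysrKywsLQICBAgKCxIgJykoKS0tLCwsLSsqLC0rKysrLCwrLCwsAQEDBQYHER8nKCcnKy0sLC0xMC0uLSsrLC0vMC8uLjABAgUFBAcbKS4tKigpLi4sLjQzMDAuLCwsLS8wLy8vMA="/>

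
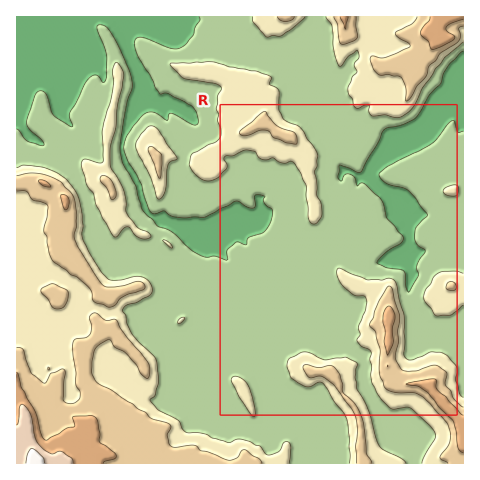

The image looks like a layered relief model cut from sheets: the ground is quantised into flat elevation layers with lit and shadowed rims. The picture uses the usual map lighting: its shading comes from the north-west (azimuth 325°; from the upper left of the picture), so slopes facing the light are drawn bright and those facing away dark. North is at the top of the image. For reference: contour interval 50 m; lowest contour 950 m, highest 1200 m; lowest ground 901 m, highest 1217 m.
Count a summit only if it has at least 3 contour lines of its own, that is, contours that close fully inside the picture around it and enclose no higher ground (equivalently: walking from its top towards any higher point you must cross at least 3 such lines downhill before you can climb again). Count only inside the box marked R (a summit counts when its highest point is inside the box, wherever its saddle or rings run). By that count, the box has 0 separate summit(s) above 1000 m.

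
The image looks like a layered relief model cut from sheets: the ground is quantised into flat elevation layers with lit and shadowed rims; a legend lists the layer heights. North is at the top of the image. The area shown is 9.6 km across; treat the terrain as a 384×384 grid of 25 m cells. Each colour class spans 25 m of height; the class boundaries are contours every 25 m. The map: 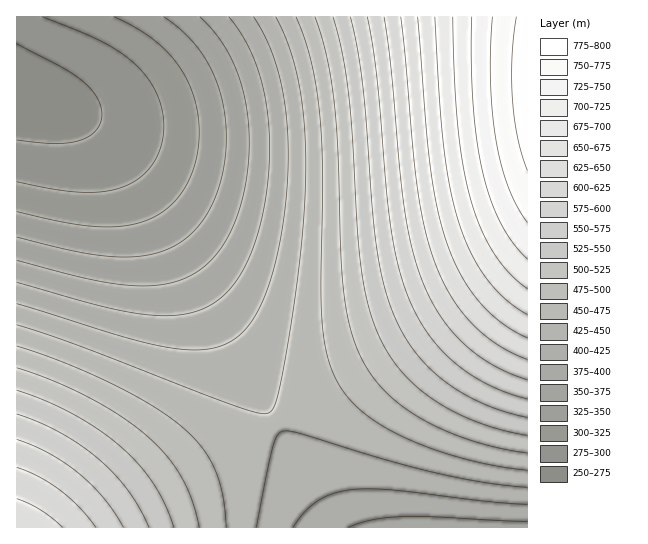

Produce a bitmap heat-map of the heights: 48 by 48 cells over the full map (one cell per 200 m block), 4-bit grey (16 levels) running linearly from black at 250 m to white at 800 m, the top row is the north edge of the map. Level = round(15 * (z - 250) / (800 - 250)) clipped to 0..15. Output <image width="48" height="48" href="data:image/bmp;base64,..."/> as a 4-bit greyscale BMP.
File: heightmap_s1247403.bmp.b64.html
<image width="48" height="48" href="data:image/bmp;base64,Qk32BAAAAAAAAHYAAAAoAAAAMAAAADAAAAABAAQAAAAAAIAEAAATCwAAEwsAABAAAAAAAAAAAAAAABEREQAiIiIAMzMzAERERABVVVUAZmZmAHd3dwCIiIgAmZmZAKqqqgC7u7sAzMzMAN3d3QDu7u4A////ALuqqqmZmIiHd2ZmVVVVRERERERERERERKqqqqmZmIh3d2ZmZVVVVURERERERERERKqqqpmZiIh3d2ZmZVVVVVVURFVVVVVVVaqqmZmYiId3d2ZmZVVVVVVVVVVVVVVVVaqpmZmIiId3dmZmZVVVVVVVVVVVVVZmZqmZmZiIiHd3dmZmZVVVVVVVVVVWZmZmZpmZmYiIh3d3ZmZmZVVVVVVVVmZmZmZmd5mZmIiId3d2ZmZmZVVVVVVmZmZmZnd3d5mYiIiHd3dmZmZmZVVVVmZmZmZnd3d3d4iIiId3d3ZmZmZmZVVWZmZmZmd3d3eIiIiIiHd3d2ZmZmZlVVVmZmZmZnd3d4iIiIiId3d3ZmZmZmVVVVZmZmZmd3d3iIiIiYd3d3dmZmZmZVVVVVZmZmZnd3eIiIiZmXd3d2ZmZmZlVVVVVVZmZmZ3d3iIiJmZmXd3ZmZmZlVVVVVVVVZmZmZ3d4iIiZmZqndmZmZmVVVVVVVVVVVmZmd3eIiImZmqqmZmZmVVVVVVVVVVVVVmZmd3eIiJmZqqqmZmVVVVVVVVVVVVVVVmZnd3iIiZmaqqu2VVVVVVVURERFVVVVVmZnd3iImZmqqru1VVVVVERERERERVVVVmZnd4iImZqqu7u1VVRERERERERERFVVVmZnd4iJmaqqu7vFREREREREREREREVVVmZnd4iJmaqru8zEREREREMzNEREREVVVmZnd4iZmqq7vMzEREQzMzMzMzNERERVVWZneIiZmqq7vMzEMzMzMzMzMzM0RERVVWZneIiZqqu7zMzTMzMzMzMzMzMzRERFVWZneIiZqqu7zM3TMzMzIiIjMzMzNERFVWZneIiZqru8zN3TMiIiIiIiIjMzNERFVWZneImZqru8zN3SIiIiIiIiIiMzM0RFVWZneImZqrvMzd3iIiIiIiIiIiIzM0RFVWZneImaqrvMzd3iIiIiIiIiIiIzM0REVWZneImaq7vM3d7iIREREREiIiIjMzREVWZneImaq7vM3d7hERERERERIiIjMzREVWZneImaq7zM3d7hERERERERIiIiMzREVWZneImaq7zM3e7hEREREREREiIiMzREVWZneImaq7zN3e7hEREREREREiIiMzREVWZ3eImaq7zN3e7hERERERERESIiMzREVWZ3eImaq7zN3e7hERERERERESIiMzREVWZ3iImaq7zN3u7wABERERERESIiMzREVWZ3iJmqq7zN3u7wAAEREREREiIiMzREVWZ3iJmqu7zN3u7wAAEREREREiIjMzRFVWZ3iJmqu8zN3u7wABEREREREiIjM0RFVWZ3iJmqu8zN3u7wARERERERIiIjM0RFVmZ3iJmqu8zN3u7xERERERESIiIzM0RFVmZ3iJmqu8zN3u7xEREREREiIiMzNERVVmd3iJmqu8zN3u7xERERESIiIiMzNERVVmd4iJmqu8zN3u7xERERIiIiIjMzREVVZmd4iZmqu8zN3u7xEREiIiIiMzM0REVVZnd4iZqqu8zN3u7g=="/>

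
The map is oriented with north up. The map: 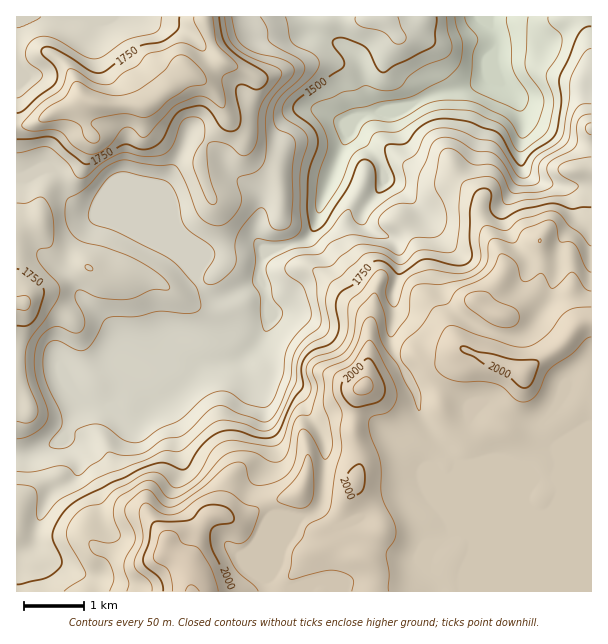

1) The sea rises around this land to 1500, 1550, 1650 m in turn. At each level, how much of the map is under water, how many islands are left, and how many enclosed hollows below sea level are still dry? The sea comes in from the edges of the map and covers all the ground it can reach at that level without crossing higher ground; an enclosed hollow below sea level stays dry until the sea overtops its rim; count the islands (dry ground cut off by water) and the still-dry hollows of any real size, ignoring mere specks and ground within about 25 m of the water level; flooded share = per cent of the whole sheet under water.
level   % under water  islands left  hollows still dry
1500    9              0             0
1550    14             0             0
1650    36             0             0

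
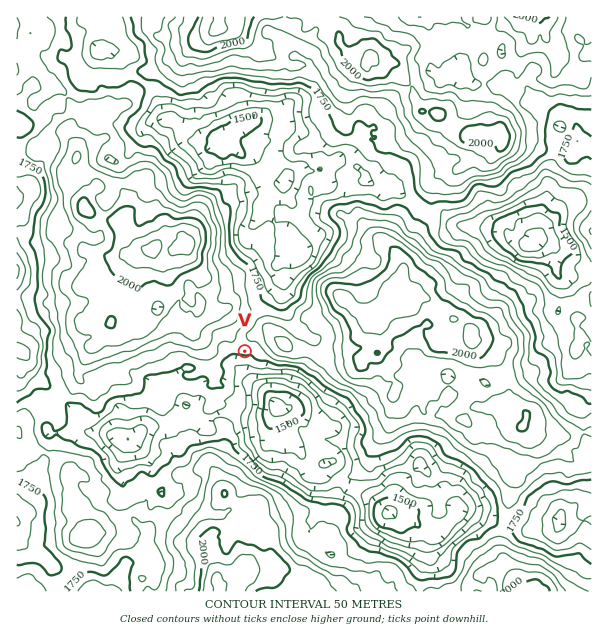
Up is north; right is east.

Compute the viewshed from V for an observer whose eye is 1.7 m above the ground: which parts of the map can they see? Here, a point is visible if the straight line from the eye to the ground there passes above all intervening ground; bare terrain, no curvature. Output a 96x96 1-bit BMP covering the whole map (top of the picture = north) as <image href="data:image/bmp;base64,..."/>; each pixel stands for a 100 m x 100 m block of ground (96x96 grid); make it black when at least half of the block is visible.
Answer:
<image width="96" height="96" href="data:image/bmp;base64,Qk2+BAAAAAAAAD4AAAAoAAAAYAAAAGAAAAABAAEAAAAAAIAEAAATCwAAEwsAAAIAAAAAAAAA////AAAAAAAAAAAAAAAFmh/g8AAAAAAAAAAPij/w/gAAAAAAEAD/wz/4f4AAAAAAGAP//7///wAAAAAACA/8/////wAAAAAADA/gP///3wAAAAAAAAQAH///+AAAAAAAAAAAD8D/4AAAAAAAAAAgAgAfwAAAD4AAAAA4AAAAAAAAH6AAAAA8AAAAAAAAP+AAABg4AAAAAAAAP+AAABAwAAAAAAAAf+wAABc/AAAAAAAAH/wAA5//gAAAAAAAM94AB///gAAAAAAAZ8wAA///AAAAAAAAT8QA///+AAAAAAAAT/YA///+AAAAAAAAfx+Af///gAAAAAAA/AD4f///wAAAAAAA/AC3///HwAAAAACR+AAz///D4AAAAAB/gAA////j4AAAAAB4AAAP///P4AAAAABgAAAB////+AAAAADAAAAAP////AAAAAAAAAAAP////AAAAAAAAAAAfcPj/AAAAAAAAAAAPIAD/AAAAAAAAAAAHgAD/gAAAAAAAAAAHwAD/gAAAAAAAAAABwAE/gAAAAAAAAAAHgAcgAAAAAAAAAAAfgA9AAAAAAAAAAAAfAAfAAAAAAAAAAAAfAABAAAAAAAAAAAA+AAAAAAAAAAAAAAA8aAAAAAAAAAAAAAA9fAAAAAAAAAAAAAA/vgAAAAAAAAAAAABzvAAAAAAAAAAAAADwEAAAAAAAAAAAAAD8EAAAAAAAAAAAAAD+AAAAAAAAAAAAAAB+AAAAAAAAAAAAAAAOAAAAAAAAAAAAAAAAAAAAAAAAAAAAAAAAAAAAAAAAAAAAAAAAAAAAAAAAAAAAAAAAAAAAAAAAAAAAAAAAAAAAAAAAAAAAAAAAAAAAAAAAAAAAAAAAAAAAAAAAAAAAAAAAAAAAAAAAAAAAAAAAAAAAAAAAAAAAAAAAAAAAAAAAAAAAAAAAAAAAAAAAAAAAAAAAAAAAAAAAAAAAAAAAAAAAAAAAAAAAAAAAAAAAAAAAAAAAAAAAAAAAAAAAAAAAAAAAAAAAAAAAAAAAAAAAAAAAAAAAAAAAAAAAAAAAAAAAAAAAAAAAAAAAAAAAAAAAAAAAAAAAAAAAAAAAAAAAAAAAAAAAAAAAAAAAAAAAAAAAAAAAAAAAAAAAAAAAAAAAAAAAAAAAAAAAAAAAAAAAAAAAAAAAAAAAAAAAAAAAAAAAAAAAAAAAAAAAAAAAAAAAAAAAAAAAAAAAAAAAAAAAAAAAAAAAAAAAAAAAAAAAAAAAAAAAAAAAAAAAAAAAAAAAAAAAAAAAAAAAAAAAAAAAAAAAAAAAAAAAAAAAAAAAAAAAAAAAAAAAAAAAAAAAAAAAAAAAAAAAAAAAAAAAAAAAAAAAAAAAAAAAAAAAAAAAAAAAAAAAAAAAAAAAAAAAAAAAAAAAAAAAAAAAAAAAAAAAAAAAAAAAAAAAAAAAAAAAAAAAAAAAAAAAAAAAAAAAAAAAAAAAAAAAAAAAAAAAAAAAAAAAAAAAAAAAAAAAAAAAAAAAAAAAAAAAAAAAAAAAAAAAAAAAAAAAAAAAAAAAAAAAAAAAAAAAAA="/>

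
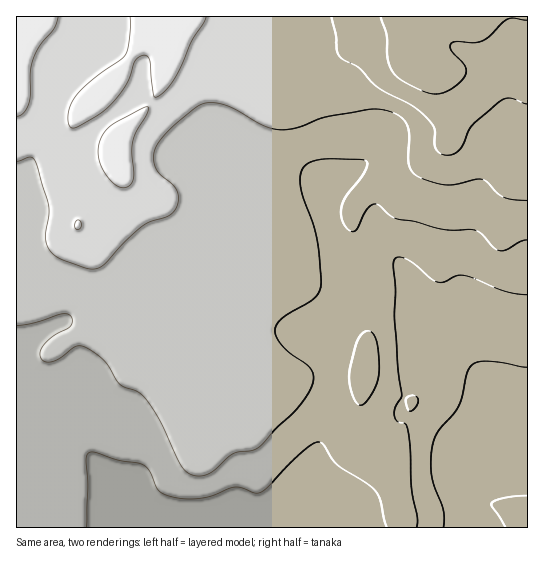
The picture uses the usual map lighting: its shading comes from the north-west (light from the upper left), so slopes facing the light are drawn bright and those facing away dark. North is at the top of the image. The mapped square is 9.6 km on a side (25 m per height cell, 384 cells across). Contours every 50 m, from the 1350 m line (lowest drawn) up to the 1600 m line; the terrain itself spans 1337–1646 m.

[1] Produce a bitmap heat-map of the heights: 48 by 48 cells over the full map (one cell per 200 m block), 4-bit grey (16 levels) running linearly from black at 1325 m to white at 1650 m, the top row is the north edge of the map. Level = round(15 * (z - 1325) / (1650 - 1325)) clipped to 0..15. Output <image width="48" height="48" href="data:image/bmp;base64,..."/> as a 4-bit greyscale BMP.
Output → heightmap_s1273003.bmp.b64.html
<image width="48" height="48" href="data:image/bmp;base64,Qk32BAAAAAAAAHYAAAAoAAAAMAAAADAAAAABAAQAAAAAAIAEAAATCwAAEwsAABAAAAAAAAAAAAAAABEREQAiIiIAMzMzAERERABVVVUAZmZmAHd3dwCIiIgAmZmZAKqqqgC7u7sAzMzMAN3d3QDu7u4A////AEREREMiIjMzMzMzMzIiIiMzNEMyEREREUREREMiIzMzMzMzMzIiIjMzNEMyEREREVVEREMiIzMzMzMzMzIiIzMzREMhEREREVVUREMiMzNEREMzQzIiMzMzREMhEREREVVUREMzMzRFVVRERDMzMzM0REMhEREREVVUREMzM0RWZmVVVEMzMzREREMhEREREVVERDM0RERWd2ZlVUQzM0REREMhEREREVVEREREREVmd3ZmZVRDNEREREMhEREREVVURERERFVnd2ZmZlVERERUREMhEREREVVURERVVVZndmZmZmVUREVVRDMhEREREVVURERVVVZnZmZmZmZVRFVVQzMyEREREVVVVEVVVWZmZmZmZmZlVFVlRDMzIREREVVVVVVWZmZmZmZmZmZmVVZmRDMzIREREWVVVVVWZmdmZmZndmZmVVZ2VDMzIREREWZmVVVmZmdmZmd3d3ZmVVZ2VDMyIhEREWZmZmZmZnd2Zmd3d3ZmVVZmVDIiIhEREWZmZmZmZ3d3d2Z3d2ZVVVZmVDIiIiIiImZmZmZmd3d3d2ZmdmVVVVVmVDIiIjMiImZmZmZnd3d3d2ZmZmVVVVVmVDIiMzMzM2ZmZmZnd3d3dmZmZmVVVVVVUzIiMzMzM2ZmZmZ3d3d3d2ZmZmZlVVVVUzIjMzMzM3dmZmd3d3d3d3ZmZmZmZVVVVDIzMzMzM3d3d3d3d3d3d3ZmZmZmZVVVRDMzMzM0RHd3d3h3d3d3d3ZmZmZmZVVVQzM0QzRERHd3iIiHd3d3d3dmZmZmZVVVQzNERERVVXd4iZmId3d3h3d2ZmZmZVVVREREREVVVXeJmqmYh3d3iHd3ZmZmZVVVRERVVVVmZneJqqqZiHd3iId3ZndmZVZVVVVVVVZmZneJqqqZmIiIiId3d3dmZWZlVWZmZmZnd4iIqqqZmZiIiId3d3dmVWZmZmZnd3d3d4iImqmZmZmYiId3d3dmVWZmZmd3d3d4iIiJmpmqqpmIh3d3d3ZmVWZmZnd4iHiIiIiJmZmrupiId3d3d3ZmVVZmZ3iIiIiImYiJmZq7upiHd3d3d3ZmVVZmZ4iZmZiJmYiJqpq7uoh3d3d3d3ZmZmZmZ4mqqpmZmYiZqqq7uph3d3d3d3dmZmZmZ4mquqmZmZmZqqq7upiHd3d3d3d3d3dmZ4mqu6qZmqmZqqqruqmIh3d4iIiId3d3d4mqu6qpqqqZq7qqqqqYiIiIiZmYiIiHeIqru7qqqrqZq7uqqqqZiIiImZmZmZiIiau8u7u6qrqZmru6qqqpmIiZmqqZmZmZqrzNzMu7u7qZmau7qquqmZmZmqqZmaqqvM3d3czLu7qZmZq7qqu6mZmZmqmZqqqrzd7u3dzMzLqZmZmqqqu6qZmZmZmZqqq7ze7u3dzMzLupmZmaqqu7qpmZmZmZqqu7ze7t3czMzLuqmZmaq7u7qpmZmZmZqru7ze7t3d3MzLu6qZmZq7vLuqqZmZmZqru83u/t3d3czLu7qZmZq7vMuqqqmZmZqrvM3v/u7u7d3Q=="/>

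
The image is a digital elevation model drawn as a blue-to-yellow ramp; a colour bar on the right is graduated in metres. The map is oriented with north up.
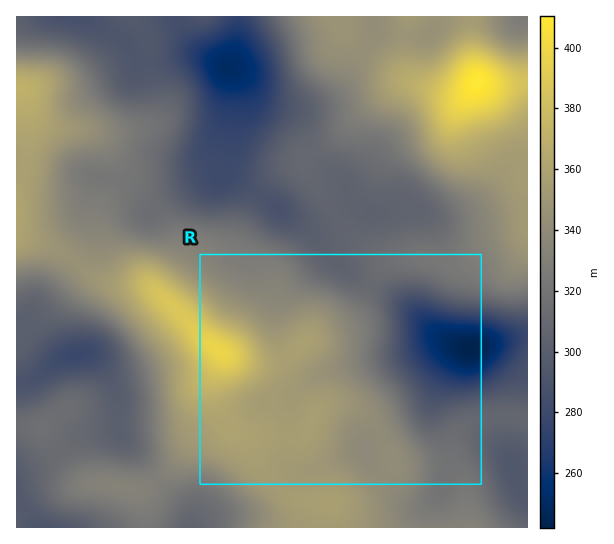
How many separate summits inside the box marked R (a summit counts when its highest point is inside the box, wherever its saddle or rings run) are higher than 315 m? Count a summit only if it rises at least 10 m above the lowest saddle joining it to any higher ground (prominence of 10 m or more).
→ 1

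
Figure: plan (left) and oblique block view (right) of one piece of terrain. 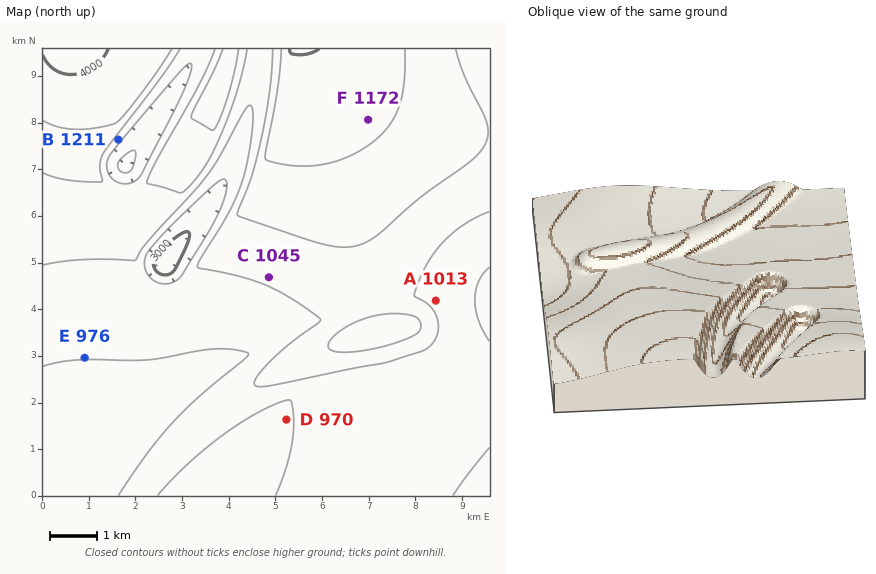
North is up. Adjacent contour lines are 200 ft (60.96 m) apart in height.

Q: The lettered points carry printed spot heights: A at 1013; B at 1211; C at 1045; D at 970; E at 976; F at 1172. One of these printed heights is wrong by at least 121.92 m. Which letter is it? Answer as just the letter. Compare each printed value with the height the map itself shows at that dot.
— B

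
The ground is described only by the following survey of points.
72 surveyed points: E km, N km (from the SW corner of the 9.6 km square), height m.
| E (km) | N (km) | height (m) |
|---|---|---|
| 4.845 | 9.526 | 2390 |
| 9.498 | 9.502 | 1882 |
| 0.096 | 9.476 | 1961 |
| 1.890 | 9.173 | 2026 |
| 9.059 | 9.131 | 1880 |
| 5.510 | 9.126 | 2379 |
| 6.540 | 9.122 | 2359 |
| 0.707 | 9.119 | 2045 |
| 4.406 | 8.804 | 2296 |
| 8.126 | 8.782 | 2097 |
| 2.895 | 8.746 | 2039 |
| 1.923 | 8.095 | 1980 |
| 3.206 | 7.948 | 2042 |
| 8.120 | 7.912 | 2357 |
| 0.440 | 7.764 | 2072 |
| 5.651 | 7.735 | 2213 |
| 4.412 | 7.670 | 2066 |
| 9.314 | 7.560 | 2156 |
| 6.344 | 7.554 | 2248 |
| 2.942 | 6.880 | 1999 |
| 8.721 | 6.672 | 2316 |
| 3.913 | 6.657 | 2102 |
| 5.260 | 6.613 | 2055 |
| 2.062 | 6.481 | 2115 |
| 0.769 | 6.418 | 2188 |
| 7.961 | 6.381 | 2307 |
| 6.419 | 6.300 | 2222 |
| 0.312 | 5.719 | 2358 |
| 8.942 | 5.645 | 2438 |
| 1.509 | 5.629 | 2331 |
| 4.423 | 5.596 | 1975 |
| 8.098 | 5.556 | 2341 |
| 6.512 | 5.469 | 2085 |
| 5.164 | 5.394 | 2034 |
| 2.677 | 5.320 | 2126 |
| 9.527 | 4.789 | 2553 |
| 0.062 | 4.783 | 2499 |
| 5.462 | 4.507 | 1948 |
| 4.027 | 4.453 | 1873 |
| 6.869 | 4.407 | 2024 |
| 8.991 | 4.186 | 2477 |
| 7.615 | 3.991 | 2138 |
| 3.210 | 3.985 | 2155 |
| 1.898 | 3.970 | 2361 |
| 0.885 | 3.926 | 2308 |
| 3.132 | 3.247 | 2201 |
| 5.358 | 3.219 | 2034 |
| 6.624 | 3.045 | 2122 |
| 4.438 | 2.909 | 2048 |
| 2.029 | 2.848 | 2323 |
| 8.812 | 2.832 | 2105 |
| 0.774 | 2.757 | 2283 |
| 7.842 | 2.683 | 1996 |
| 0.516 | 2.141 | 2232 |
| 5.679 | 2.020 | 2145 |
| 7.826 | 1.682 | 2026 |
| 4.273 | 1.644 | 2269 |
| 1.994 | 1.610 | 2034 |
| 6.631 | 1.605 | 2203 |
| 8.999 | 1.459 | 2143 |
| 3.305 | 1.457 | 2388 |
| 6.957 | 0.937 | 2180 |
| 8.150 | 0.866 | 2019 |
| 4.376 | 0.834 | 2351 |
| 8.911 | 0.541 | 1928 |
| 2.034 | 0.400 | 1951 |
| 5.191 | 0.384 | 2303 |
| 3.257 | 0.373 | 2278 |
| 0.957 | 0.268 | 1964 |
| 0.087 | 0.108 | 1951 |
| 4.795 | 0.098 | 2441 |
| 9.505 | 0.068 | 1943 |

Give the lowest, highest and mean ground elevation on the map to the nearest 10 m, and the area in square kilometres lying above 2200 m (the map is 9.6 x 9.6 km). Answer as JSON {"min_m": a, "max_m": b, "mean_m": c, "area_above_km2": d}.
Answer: {"min_m": 1830, "max_m": 2560, "mean_m": 2170, "area_above_km2": 35.3}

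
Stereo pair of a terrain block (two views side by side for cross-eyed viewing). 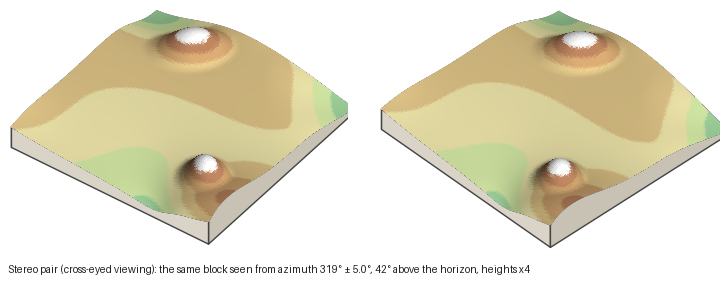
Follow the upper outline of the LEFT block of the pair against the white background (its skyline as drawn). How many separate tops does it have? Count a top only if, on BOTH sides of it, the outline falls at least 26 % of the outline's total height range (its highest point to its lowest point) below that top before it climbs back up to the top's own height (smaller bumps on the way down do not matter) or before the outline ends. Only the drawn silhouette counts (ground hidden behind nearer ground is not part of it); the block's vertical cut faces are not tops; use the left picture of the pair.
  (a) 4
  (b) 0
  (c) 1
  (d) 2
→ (c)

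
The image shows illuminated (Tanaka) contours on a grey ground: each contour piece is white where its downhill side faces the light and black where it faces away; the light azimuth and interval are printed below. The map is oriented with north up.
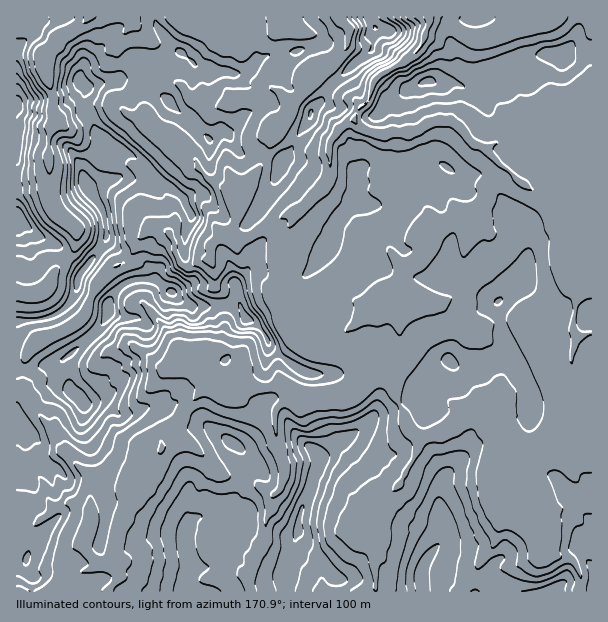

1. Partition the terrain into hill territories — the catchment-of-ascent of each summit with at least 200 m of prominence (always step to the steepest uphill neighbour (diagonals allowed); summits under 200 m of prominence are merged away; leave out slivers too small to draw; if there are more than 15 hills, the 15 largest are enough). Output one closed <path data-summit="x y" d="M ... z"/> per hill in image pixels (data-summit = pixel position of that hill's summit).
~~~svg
<path data-summit="108 309" d="M339 16l-323 1 0 37 23 1 7 2-2 12 10 27 0 18 1 5 10 8 9 1 39-19 9 0 7 6 17 6 42 32-10 9-18 23 0 4 6 8 9 19 0 6-5 9-14-3-9 2-8 9-9 18-7 7-9 2-17 18-12 31-8 9-17 8-21 8-8 7-7 9-8 3 1 233 90 0 2-2 9-12 0-5-6-9 9-43 7-14 18-19 10-18 8-36 17-15 3-9 17-19 14-7 6 1 7-6 8 0 7 5 20 4 21-3 12 13 4 0 9-2 36-2 9-7 9-20 24 9 8-2 1 22 8 18 2 9 14 15 21-5 14-7 12-11 10-5 9 0 6 9 6 18 10 7-10 17-2 10 2 4 18-7 20-16 28-4 6 2 0 15 6 14 9 9 7 1-1-311-18 9-37 5-15-10-14-13-6-3-16-18-14-6-7-10-12-11-18 0-20 11-22 0-12 2-18-6-9-8-12 7-10 13-3 40-28 30-16 6-35 20-16 0-3-2 6-13 2-14 9-12 23-51 18-24 6-16 8-9 5-9 31-27 10-14 1-18z"/><path data-summit="299 528" d="M365 367l-3 1-8 19-6 5-7 4-32 0-13 2-12-13-21 3-15-3-12-6-8 0-7 6-11 0-9 6-17 19-3 9-17 15-8 36-10 18-18 19-7 14-9 43 6 9 0 5-10 13 267 1-2-52 3-25 6-14 20-19 14-29 5-15-15-15-2-9-8-18 0-21-9 1z"/><path data-summit="422 591" d="M486 410l-13 2-23 16-9 5-19 5-6 15-14 29-20 19-8 20-1 19 4 52 215-1 0-100-7-3-9-9-6-14 0-15-10-2-24 4-20 16-18 7-2-4 2-10 10-17-10-7-6-18z"/><path data-summit="428 81" d="M591 16l-66 0-7 9-21 11-15 4-15-3-26-15-10-2-10 27-17 15-21 11-10 10-5 18-10 9-4 9 8 9 18 6 12-2 22 0 20-11 18 0 12 11 7 10 14 6 16 18 29 22 6 4 7 0 9-4 21-1 19-10z"/><path data-summit="87 189" d="M122 109l-9 0-39 19-9-1-9-7-4 5-3 10 0 62 9 18 16 13 2 17-3 6-15 15-9 19-5 5-11 4-17-3 1 67 7-2 7-9 8-7 21-8 17-8 8-9 12-31 17-18 9-2 7-7 9-18 8-9 8-2 15 4 5-10-1-10-12-20-2-7 18-23 10-9-42-32-14-5z"/><path data-summit="375 27" d="M428 16l-88 1 9 10-1 18-10 14-8 8-10 6-26 31-6 16-18 24-22 48-10 15-2 14-6 13 3 2 16 0 35-20 16-6 25-25 5-9 1-36 7-11 13-8 7-11 10-9 5-18 10-10 21-11 17-15 9-26z"/><path data-summit="17 215" d="M48 174l-4 2-28 4 0 110 4 2 13 2 11-4 5-5 9-19 15-15 3-6-2-17-14-11-8-11-3-9z"/><path data-summit="17 105" d="M39 55l-23 1 1 124 27-4 5-3 0-38 6-15-3-13 2-11-10-27 2-12z"/>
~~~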